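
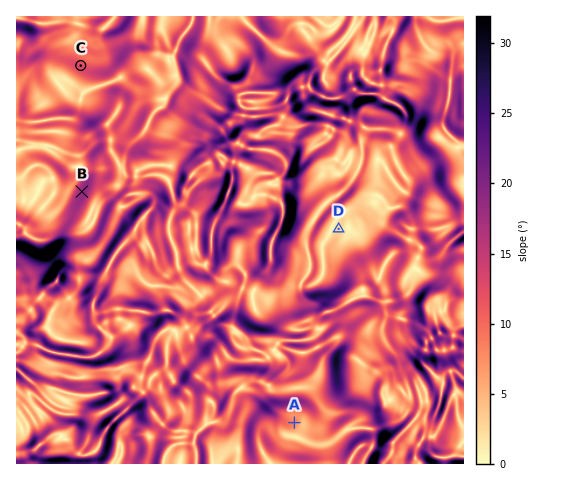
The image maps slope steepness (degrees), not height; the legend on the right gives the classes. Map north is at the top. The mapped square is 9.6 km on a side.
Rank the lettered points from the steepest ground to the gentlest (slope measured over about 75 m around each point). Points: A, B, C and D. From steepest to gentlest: B C A D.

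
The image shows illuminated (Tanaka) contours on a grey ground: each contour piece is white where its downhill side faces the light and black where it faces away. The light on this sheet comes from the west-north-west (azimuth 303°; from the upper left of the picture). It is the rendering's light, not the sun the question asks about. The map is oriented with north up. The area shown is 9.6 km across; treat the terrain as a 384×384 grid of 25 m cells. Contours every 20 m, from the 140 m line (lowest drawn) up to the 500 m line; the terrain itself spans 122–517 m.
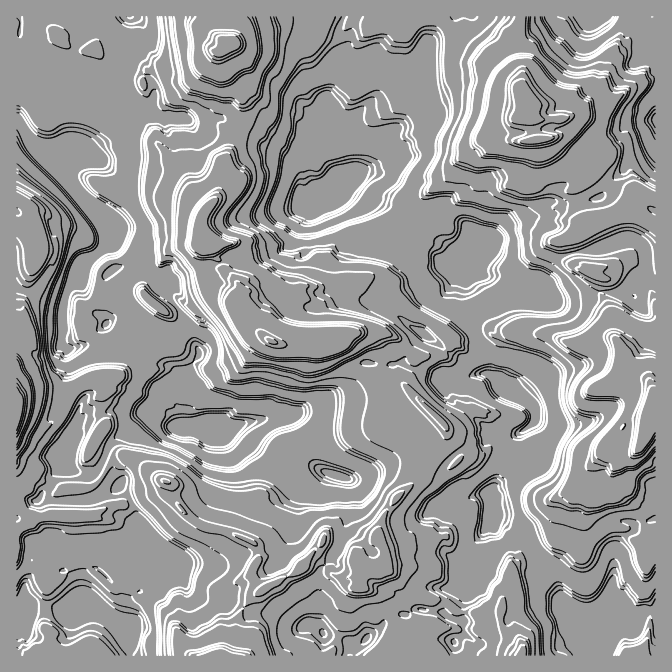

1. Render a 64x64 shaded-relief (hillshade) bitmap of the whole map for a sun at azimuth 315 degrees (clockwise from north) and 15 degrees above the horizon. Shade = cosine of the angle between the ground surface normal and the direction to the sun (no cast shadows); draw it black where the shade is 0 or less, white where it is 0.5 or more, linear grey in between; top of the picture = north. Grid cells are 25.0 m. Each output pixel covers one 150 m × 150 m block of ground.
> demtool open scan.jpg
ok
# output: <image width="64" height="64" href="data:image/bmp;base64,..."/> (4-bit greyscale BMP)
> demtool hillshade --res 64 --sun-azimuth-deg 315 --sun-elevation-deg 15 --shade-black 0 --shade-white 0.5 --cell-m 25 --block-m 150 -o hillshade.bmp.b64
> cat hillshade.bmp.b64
<image width="64" height="64" href="data:image/bmp;base64,Qk12CAAAAAAAAHYAAAAoAAAAQAAAAEAAAAABAAQAAAAAAAAIAAATCwAAEwsAABAAAAAAAAAAAAAAABEREQAiIiIAMzMzAERERABVVVUAZmZmAHd3dwCIiIgAmZmZAKqqqgC7u7sAzMzMAN3d3QDu7u4A////AO2oq5iIec39vO/bqFZYmbpoz6iIiIiqqb6SE2d4i/6ozriMyod63f6rzMqpVWiYmmV9yYiGVpmZnbQiZ4iJzsmtyXrLmIjO76vsqZllZYiJczaqmIdlioiJt0JXiIiazIrJiaqYd53duc7bmYZ0JWh2RGiZqXaKqIh3VViIiIiaiZd4iIdmjOuYisymVXdEV4dmZmZ3iJy5h1ZFZ3d4h2d4dEeIh2aJ7rqImrcxR3d4dTRnZmZnnPyHREJmQ1eIQ2iEI2d4d4md3aiJuoQSZ4iGMSV3ZWiIz7dUUkdiBoh0RpdTVniIiIm+yJqpvIIUiZh1IVdkJoid51V1RnYUiGQ2h3ZniHd4iIzZitla7EFquYdiNnU0eIrpVod2RESKZCaHZ3d4iHiIibmIvGWv1TnaiIVGhlV4icx2h3dBRYuWJYh3d4iIiIdniHd5hnr9NM2YhVd1RHiZm5iGZ2IViagjd3Znd4iId2ZmeIh3iK+jjtl2Z4dTVqy5iZh3dRJ6qDAkVURWeIiHd3iIiZiIjNdr7XVomYdkXOyJmYiHU0irhkRVVERWiIh4iJmYiImqyom+pGaKmYUnzaiYdmVVVndqqqqqhlZ4iHeJiIiIms3dzM3VRCeIhjaryIZVUxIkZiSrmZq6mIiHd4iJmYeJq7zM7+ozEWd2V6vMqmZWUxBXUUmYdmi7qXZWiqvLqHiIm7uu/ZVQBGMmq8/OyIiHYSZ1J6qYZYu7t2eZvMu5iIiJq7vsuHYgJBJ6nf/7h3VTAmZFmpiGaKrLqKvN25iIdVZ3iKuZiHQRNGiJv/2WZSAAJUWKlWmJq8qam8zvuIh2VVVWiYiIiGIleIiN/rpnYgABInrXOsurzKq7za37iId3d2Z4iIh3hVV4mIv/zaiaAAAgSNw0qqqbypq/6t+5iImXeIiIiGV1V3i7mf/++Y2AACIGvoJoh1eqmIrtve24i7mIiIiIdlVHdF3Zv//+nMYABRKMtkZ3QkRFZnqqrfyLyYiIiIiHdkZ2Jtuqm9/c2QAEUFmGU0dkRDNFVWdmm5raiIiIiJmYd4p2q7p0a93rAANzOGJEBXdnZURDNFRHebqIiIiImrmJmamb3ZQ1m+0yE4g2cxUSd4iGYyIiIyI2mYiJmHeJmXeJiJrv6lVoz1U0rLiHJEA2eJiFIkQyEAJoiImZRXiIdmZ4id//2YiuRUSc7st1dBNZuqlBEjMxACaIiJhQNnVEVmeInO79mJt0JKy7y7iGQzbNu4QRETMQADZ3iHQSVkRWdmd3is2YrJQAjMqIiIh1M43bl1NFVVMAATVomWMmd2VVZndnq6eahABqmZiHiIhkWrqYiGeIiGICIleJl0WIdlV6upi8qIiEAGuXm5h4d3ZYqpmZmru7uVWGVXmYd5q5iJre66ypiHUAa6dpqIdVd3epmJiZvN3dyZh3eImIm97LzMvfupm6ZgBcp2eId3V4iKqImImJqru6mHeJqYiJq8u8/K7amL12ICzZd4mYebuKy4d4iHd4iYiId4iKu5iImYm7msqZrYVACO2Yi6iJ3ancl2eIh3iIiIdnd3m925iIiZqGZWibcxAEramZuYm8qKyoeKqoeIiIh2Z3d5rdqId4iHdjJYmWAACNyJmYaJqYmqmZm8qImqqYd2Z4iK3IdWeZeIdEeJlAADrsqIp2h0RohnmrzKmru6mIY1iInOqXVoq7uoZ3mXMAAp37i7qpYxJkVXrN2ZqpmIhjJXiK7bqGVWirqId4ZRBBSN6b3duYhmZXas3smIiIiHUiV4i9u8t1MSWId3hVQlZYrKvN7ZZ7qYmIz//rqIiId1IlVoy6rsl2MjV4h1RVV3iKqczekyWGaJqt//7tqIiIdCRTSKmL25h2VWiIdWV3d3iprM7TACIEVprO/s7riIiHIjRGd4mrqpmId4mHd3d3eaqcy/swAQAyaInPyd2odFdlVUNDR4h4qpiIiZh3iHeJy4zpvZYQACE2eIz7vtm3NXd5hlQ0d2VpqZuYiIm7qYnLiu26mFIQExI3iN6s+72Gdmiph3Z4dle7mJiIiKzdqdyIrOyHhTEVVBFWi7nfzqdVNHdlRXeIY3qZd4iIibupzIiJz6Z2UxV3YiNXiJ7O63VCRFQwJnh0J2VHd4iImZm7iIid6WU0E3iHZVaIirzuuXVEMzIBeIZEY4ZUZ3d5ic2qmYm7hhMxaIiId4iZq+7smJmWQyAndmRWp2MkVniIvrzMqIiHMDJIiIiGZ5qZ7//YmIh2RAJUZUe4hkRWd4iKqay4iHdxEzeIiJhkaZjP//qpZVdlMUEzIniId3iIiIh1V5dmQ2QSNYh1eZdniKzu/LyXV5hkQgEhaIiIiIiIeKdDVUVRJCIjWHU2mIiIq83svJd2iIZnEASIiIiIiIl3moZDI3QTE0Ild1R4iImqve28l3m5iHiEAIiIiIiIipiLqGYwJBMgZkV4h3iIiaqs382neJ3Kl5tyiIiIiIiJupvLdVQQEFEld4iIiIiKuqu+/bh3mt24aqaIiIiHeIi9y9umM0EQNSJHiIiHd4rKrbn/2XeKzshVmIiHeIh3iIzs3MphIyI2YxR3ZnZEesqd+pvKeIiu+2V4mIh3iYiIiu3bzthCQzZ3MldjV0E4uonvqIdniKzup3ipmYeIiJqq3dury5VERohjaJZXdBWKma7pVleHjP6oiJmJmIiGjNzdzJmqhVRXiHNoqHeHM1iaq/xSR3eJ37h3"/>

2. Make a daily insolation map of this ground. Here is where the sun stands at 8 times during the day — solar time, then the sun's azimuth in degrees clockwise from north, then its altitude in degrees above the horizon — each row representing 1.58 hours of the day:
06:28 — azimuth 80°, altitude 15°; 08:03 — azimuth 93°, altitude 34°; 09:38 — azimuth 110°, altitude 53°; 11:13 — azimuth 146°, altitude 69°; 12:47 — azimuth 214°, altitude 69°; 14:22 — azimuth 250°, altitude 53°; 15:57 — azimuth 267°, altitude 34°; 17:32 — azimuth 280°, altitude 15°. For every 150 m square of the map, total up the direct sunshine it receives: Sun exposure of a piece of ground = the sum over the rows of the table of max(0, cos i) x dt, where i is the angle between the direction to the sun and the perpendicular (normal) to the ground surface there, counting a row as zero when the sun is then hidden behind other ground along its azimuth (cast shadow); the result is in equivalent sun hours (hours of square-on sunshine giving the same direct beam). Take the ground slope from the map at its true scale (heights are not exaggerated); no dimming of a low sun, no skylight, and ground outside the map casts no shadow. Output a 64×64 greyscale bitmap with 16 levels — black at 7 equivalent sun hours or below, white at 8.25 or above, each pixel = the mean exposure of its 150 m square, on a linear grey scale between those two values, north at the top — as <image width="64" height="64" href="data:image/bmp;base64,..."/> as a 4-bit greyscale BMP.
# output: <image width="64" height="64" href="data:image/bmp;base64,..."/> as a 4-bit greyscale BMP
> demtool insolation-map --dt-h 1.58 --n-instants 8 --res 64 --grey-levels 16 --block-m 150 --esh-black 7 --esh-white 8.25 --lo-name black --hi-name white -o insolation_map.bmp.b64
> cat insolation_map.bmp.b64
<image width="64" height="64" href="data:image/bmp;base64,Qk12CAAAAAAAAHYAAAAoAAAAQAAAAEAAAAABAAQAAAAAAAAIAAATCwAAEwsAABAAAAAAAAAAAAAAABEREQAiIiIAMzMzAERERABVVVUAZmZmAHd3dwCIiIgAmZmZAKqqqgC7u7sAzMzMAN3d3QDu7u4A////AJrMzMzHh5lnxQJiFcWt3Jq8ds3d3bacvLa2V0nd2UrKg6ynm4i4WFfcyWrMxbuXeM3GnN3cm7rM2EZZnN3dcyfIu1l2itqIVmBKzMyYyovL3c283d3cyt3cm0l93d3diNtVrMu925p1TJNop4vcvdzd3dyaumi63d3Dha3d3d3K3czd3d3dumzN3Jitzd3d3d3d3dtpzba93abGvd3d3dzdzd3dzN3cVbvd3K3c3d3d3L3d3d24qCjdp7i9zM3bu5vNzd3N3d3VFM3du8273dy7yr3dxmvdo82I27rcq7vbmt3d3d3d3d3GvcvMhsus3M3cus3dvN3WXWrdzd23rczN3d3d3d3d3Nl83GumB8q6jN3cnN2a3dtbe93dzcmpmYrd3d3d3d3d263dtazDjMuc3MuM3Gvd3YSc3dvbzbi9et3d3d3d3d263d3cu9wmymjM2p3cndzNyb3Lzdutuc1q3d3d3d3dya3d3duM3cS5o5zYrd3LzFWc3Jzd3bzKzbnN3u7d3duc3d3JaL3d2ibMiLfNyXfMeEvand3d3dusrbu8zMzNuc3cmJvMzdzNut20mdslm92KmMm93d3dqsnFSHdoveys3Le8zM3bhlIUVntrzJvdzXq6mt3cu6rN3baqu7qIqs3ci93dzMqau7h3Upq8uc3abJp7u93d3Lq927zd3dypzN3M3HVop63cy5jGZovbi9ycq4TDnd3d3Ivdy5irzbjJuGwwaZdq3dxzRZtMqs3Ivcq81gUs3d3des24zM3Ny9lFoEMAXN3d2ay725zc3d273d3dkVneypipi1nbrdzNzKICCLxjvd3d3N3Kzd3d3dy83d2nV7rd3YmJmatsumMQAAWCJslM3d3dy73d3d3d3Gvdzcg1ts23l3iZmVm5irgAACq0fHbN3dut3d3d3d3bW9pr2zBmbca4SImYlcqsgYG83dxHxQOt2q3d3d3dy8qN22FcoyIH16x3eJmad7gsuszd3LqsyRrajd3d3dymx73dtluo2ICZnYZ4iZzJ2Z3d3Kqs3d3dqtuN3d3dyFiLubkEiYis2TpthYiMm9zMq93d3d2qq7q93Jzd3dx2BXiJAqmYZ8qoq1w1lq3M3Ky5zd3Kq83Mypm6vd3dyYJ8zMOt27hUa93deYNlZL3dusq93Ku5maq9y8zd3dyqtc3KKN2821RAfN23VlIoEDQ43a3bnJvLupmsqb3d3c3Ivdycq83biykY3coqQRLLiKzdzdxHepuXmZmZiLzd3dyr3d3d3cm8nKbcma1BQEvd3M3d1Zhpmb3d3d2pmd3dyoy83d25q5rdqMpk3RV1zc3dzd3XqXmNyZzd3dycy6wlvYrd3M3ai92qhr3bBlPciN3d3diYeM2qzLqrumrDU4rGPMus3dtBK7NLzchGVNy6zd3MuaiZ3cxAERAAIAacyQTNynSIdqyTzMxnxXZk3d3duZWJqIzcpXzKpyFK3dwBvd3cyWRWGdiMkDd3t2GL3duYCHqbfNqIzdyqvN3dsp26ms3czc2Z3IQ7yL3XdVbM2kHIab14yozd27vN3d2J3Zd1i83d25zdy93azKh4dsvMjMh33cqZrblTjN3d3HvbW8tlvd3anLzcvNy9qmdzrLzNqJjcuGmzFYvMzMyhfcaM3dq93Jm5zdzN3L3KZ4YWzdlni7u73Ce5WMtSACrd2L3dyVurzad1WLzcvdt4ibcLyGiZ3KnLfBKEE4vN3d3bzd3MWX3Ky5qprMzN15e6fJbIdpfdgYl3W1Wb3d3d3d3czdt3fHrdy83c293EuaWNtseGltYSAAFAZQBczd3d3dyc25qNoVzd3My9zZnEYc2qqKalyJS1YUcgGGAFzd3d3Kqq2q3cnN3d3d3dqEQL26yZx7WbqJmXlayjCbc63d3d3bqq3d26q7zd3NYRMKyb24zHvBiriZiZjN2yrKnd3duqzdyrzM3bqs3dAgYYuc3afNiNxGy4iJmb3do8tJ2Jmt3brN3d3d3czddwkX2rvNt83FeczdeJib3N3YW7TKfd3dyc3d3d3dyJEzsG3ZI2zHvdt0ncdHl63bvd2s2FpM3Lqs3d3d3d3IaWwX3d3bjNit3dpstMeord3LzN3cSVeM3LqqvKvd3dmqNW3d3du9yL3d3FJax7ut3d3d3dyrlmy6zdzM26zdyLSUzd3d3M3HrL3MypzbvZvd3d3d3LymZnzdppqbqc11w5q8zN3N3dogMTvd3d2rmt3d3d3brcN0Wd3Mp1rarGp2Wq3d3d3d3bvLet3d3ciK3d3d3d3N2UOE2r3cy72qmWl6zd3d3d3d3cqd3cvN1qnd3d3N3d3biGXLnNuWnXq4ea3d3d3czd3KzduqrcvGq83c3N3d3dupZ6udyZzYPNqXnd3d3d3dzLnKrN3d2amty7zd3d3d27poipyWyUO9k3mN3d3d3d3Jy5jLq6vZnJvd3d3d3d3J23pMamwxWMtYrG3d3d3d3drLh5zd26qbut3d3d3d3bjajFWmlkIBAXkBnd3d3d3d23iIfMvNuZnM3N3d3d3duNtcwwZBBpJMyZzN3d3d3N3ddXl6rcq3p73bzd3d3d24zXXNpWN6GnCYrdvd3czM3dyGeYt7taanvdzN3c3Nu7nN1TzddGC5eje9y927zdzcmIZ5nZMoprjN3b3b3d3by8zMZ8xIG5Zyi83Mzczd3cVnlnt8zcxpl93czMrN3d3dmZvEnGOJW9sr3c"/>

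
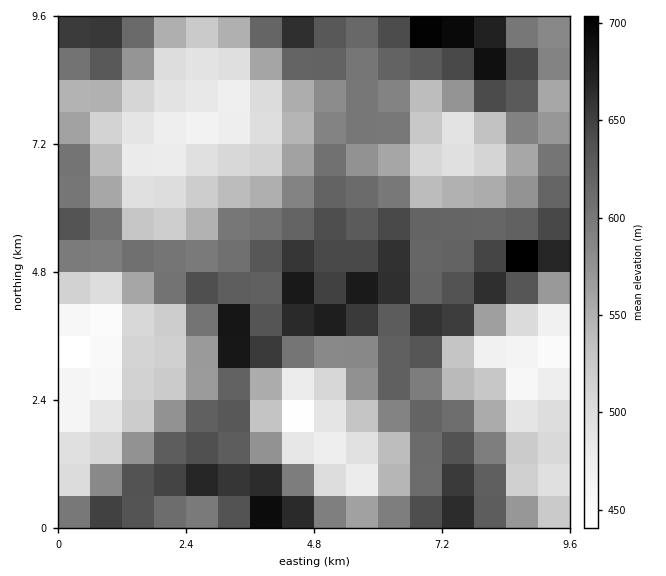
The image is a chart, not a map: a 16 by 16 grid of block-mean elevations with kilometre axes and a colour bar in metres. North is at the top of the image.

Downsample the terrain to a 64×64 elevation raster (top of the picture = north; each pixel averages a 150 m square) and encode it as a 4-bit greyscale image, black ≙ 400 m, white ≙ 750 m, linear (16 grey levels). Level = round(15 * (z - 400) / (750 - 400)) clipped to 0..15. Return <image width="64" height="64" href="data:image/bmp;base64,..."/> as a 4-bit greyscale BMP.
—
<image width="64" height="64" href="data:image/bmp;base64,Qk12CAAAAAAAAHYAAAAoAAAAQAAAAEAAAAABAAQAAAAAAAAIAAATCwAAEwsAABAAAAAAAAAAAAAAABEREQAiIiIAMzMzAERERABVVVUAZmZmAHd3dwCIiIgAmZmZAKqqqgC7u7sAzMzMAN3d3QDu7u4A////AJq7u7uqmZmHd3iZqru8zMuqmImZmZq7zNzLuqmZh2Vniau7u6qpmZiIiZqrzd3cu6mIeIiJmaq7zMu6mYiHZVZnmqu7uqqpmZmZmrzd3dy6mYdmZniJmqq7u6qYd3dlRVZ5qqu7uqqpmZmqvN3dy6mYZVVVZ4mZmqu7uph2ZmVERGeZqru7u6qqqqq73dy6mYZUREVWeJmZqru6mXVVVUM0Rniaqru7u7u8y7vNy6mYZUMzNFZ4iZmru7qZdURFQ0NEZ4maqqu7zN3Mu7u6mYZUMyI0VWiJmqvLupl1M0RERERFeJmaqrvN3Mu6qqmHZUMzMzRVaJmau8uqmXVDNEVVRERWiZmqq8zLuqqpmHVEMzMzRFVniZq7u6mYdUREVURVRFVomZqqqqqqqZmHVDMzMzRFVWeJmqqqmYh2VEVVREVURVeJmaqqqqqpmHZDMzNDREVVZ4maqqqZh2VVVVQzNEVEVniZmZmqqqmGVTIjNEREVVZomZqqqZh2ZVVVVDMzNFVVZ4mZqqqqqXZUMiI0REVVVniZqqqZmGZVVFVUMiI0VVVWeJmaqrupdlQxEjREVVZniZqqqZmHZVVERVQzIiNFVVVniJmqu6l2VDESNEVVZ4mZmpmZmYdlRDNFVDMyI0VVVVZniZqqqXZUMhEkVWZ4mZmZmZiIh2VDIjRUMzIiNFVVVVZ4iaqZhlQyESRVZ4maqZmYh3d3ZUIRNFQzMiI0VVVVVmd4mZmGVDIiNFZnmaqpmYd2ZmZlQhEkRDMyIjRVVVVVZniaqYdlVDNFVWeJqqmZh2VVZlVDISNEMiIiNFVVVVVmeJqqmId2VVVVZ4maqpmHZVVVVUMhEjMyIiI0VVVVVWaJq7u6qYdmZlZniZmqqYdlRERERDISMyIhEjRVVVVVZom83cy6mIiHZneImaqqmGVUMyMzMiIjIhESI0VVVVVWir3d3LqZmamHiImZq7updlQzIiIzIiIiERIjRVVVVVaKzd3cqqqru6mZmZmrzMuXZUQyIjMyIiIhEiNFVVVVVovN3cuqq7vMy6mZmavM3LmHZUQzMzIiIiIRI0VVVVVXm93cuqq8y7zcuqmZqrzNy6mHZVREMyIzMiIjRVVVVWiszMuqmrzLvM3cuqmaqrzMy5h2VVRDM0RDMjNFVWZnirzMu6mavMy7zN3cuqmaq7zMuodlVURERERDNEVWd4iby7qqqZrMzLu8zd3Lqpmaq8zLqYdmVVRVVEREVneJmau6qqqZmszMu6u83dy6mZmqq8zLqYh2ZWVVREVniZmaq6qZmZmbzMy7qqvN3LqZmZmqu83MuqmHZVVVVniZmZqqmZmZmavMzLuqq83cupmZmZqqvN3cy5h2VWZ4mZmZmpmZmZmZq8zMu6qqvNy6mZmZmqq83d3cqZh3eImZmZmZmZmZmZqrvMu7qqq8zLqZmZmaqrzd3dy6upmZmZmZmZmIiJmZmqu7u7uqqqvMupmZmZqqvN3d3MvLqqqpmId4h3iImZmaqqqqu6qqq8y6qZmZmqq7zMzMzMuqqpmHZmZmZ3iZmZmZmaqrqqqrzLupmZmZqqu7u7u8u6qpmHZVVVVWeJmZmZmZmqu6qqq7u6qZmZmqqqqqqruqqZmXZVRFVVZniZmZmZmaqrqqqqqqqZmZmamZmZmqq6mZmYZVREVVVWeIiIiImZmqqqqpmqqZmZmZmYd4iZqqmZmYdlVERFVVZneId3iJmZqqqpmZmZiIiJmYdmeJmqqZmYdlVUREVVVVZmZ3d4iZmamZmZmYd2ZneIdmZ4mZmZmId2VUQzRVVVVVVmZmd4mZmZmZmYdlVVVmZmZniZmZmId3ZVQzNEVVVVVVVWZniZmZmImYdlVERFVmZmeJmZmYh3dlRDM0RVVVVVVVVWZ5mZmIiIdmVEM0VVVWZ4iZmZmYh2VEMzNEREVVVVVVVnmZmId3d2VVRERFVVVnd4mZmZmGVUQzMzREREVVVVVWeZmYd3d3dlVVREREVWZ3eJmZmHZURDMzMzM0REREVVaJmZiIiIh3ZVVEQ0RVZnd4mZmHZVREQzMzMzMzRERFVomZmYiJmYdmVUMzRFVniHeJiHZVVERDMzMzMzM0REVWeImZmZmZiHZUQzRFVniId3h3ZlVEREQzMzMzMzNERVZniIiJmZmYdlRERFVnmZh3d2ZlVVRERERDMzMzM0RFVWZ3eIiZmZh2VVVVZ4mZmHd3ZmZlVVRERERDMzMzNEVVZmZ3iJmZmGVVVWeImqqYd3dmZnZVVURERERDMzNERVZmd3iJmZmHZVZneJq7uph3dmZnh2ZVVEREREMzM0RFZneIiZmZmIdmZniZq8y6qYdmZniYh2ZURERERDM0RFZ4iZmZmZmId3d3iZq7zMuph2ZniZmYh2VEREREQ0RVZ4mZmZmYiIiIiIiZqrzdy6qXdniaqqmYdVRERERERFZ4mZmpmZiJmZmZmZqrzN3Lqph3iaq7qpmGVURERERFV4maqqqZmJmaqqqqqrvM3cqqmYiaq7u6mYdlVERERVVnmaqqqpmZmaq7vMu8zM3cupmZmaq7u7qZmGZVVURVVniaqru6mZmaq7zN3dzMzdy5iImZu7u7uqmZdmVVVVVniZqrvLqZmZqqvN3d3d3czLmHeJq7u7u6qZmHZVVWZniZqrvMupmZmaqr3d3d3My7qYZniqu7u7qpmZh2Zmd4iaq7zMy6mZmZmavN3d3Mu6qph2Z5"/>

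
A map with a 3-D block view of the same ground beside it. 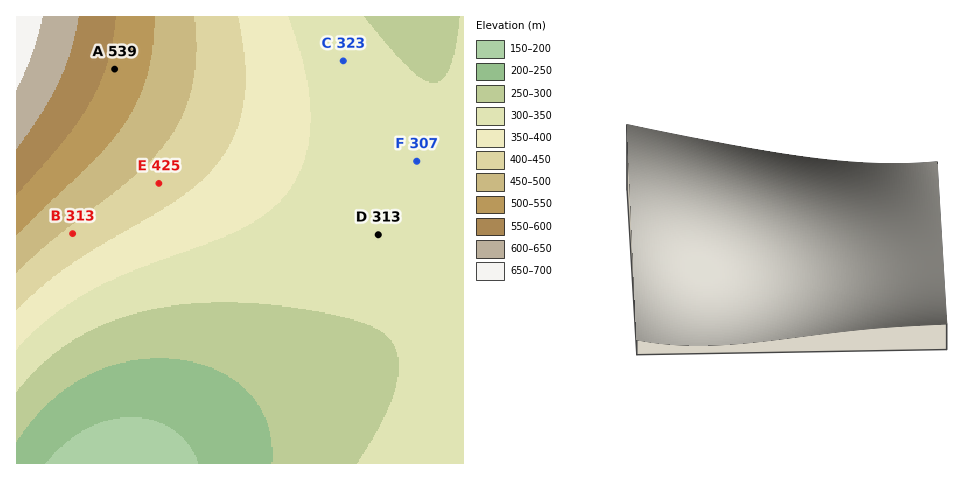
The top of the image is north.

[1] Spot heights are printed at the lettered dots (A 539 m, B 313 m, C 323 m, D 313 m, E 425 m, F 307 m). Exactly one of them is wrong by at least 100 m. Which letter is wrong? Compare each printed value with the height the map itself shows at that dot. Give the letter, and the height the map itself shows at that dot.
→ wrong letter B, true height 438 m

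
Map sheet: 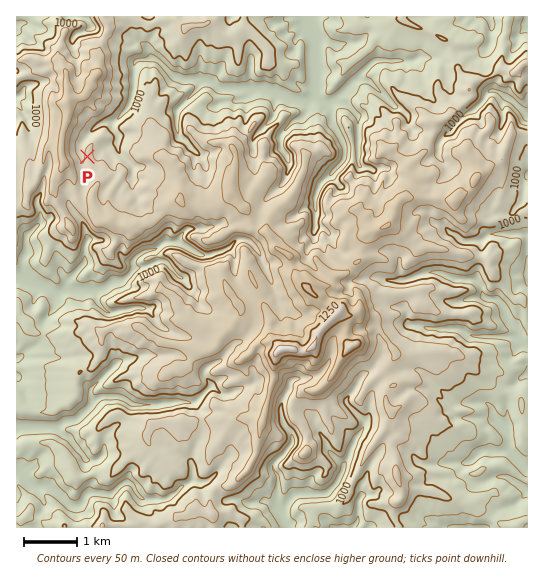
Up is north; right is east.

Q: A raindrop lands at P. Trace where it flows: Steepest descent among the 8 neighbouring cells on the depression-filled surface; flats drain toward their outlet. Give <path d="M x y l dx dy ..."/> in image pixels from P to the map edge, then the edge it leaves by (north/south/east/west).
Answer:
<path d="M87 157l-4 0-2-3 0-9 1-3 15-16 8-4 8 0 2-1 12-12 6-12 0-7 1-1 0-26 5-4 16 0 3 2 16 16 3 0 5 2 15 0 1 2 8 0 1 1 7 1 7 6 30 0 2 1 10-1 6 2 4 0 5 4 7 0 5 4 3 0 1 2 15 1 6-7 0-18 2-2 0-9-2-1 0-30-5-10 0-8"/>
exit: north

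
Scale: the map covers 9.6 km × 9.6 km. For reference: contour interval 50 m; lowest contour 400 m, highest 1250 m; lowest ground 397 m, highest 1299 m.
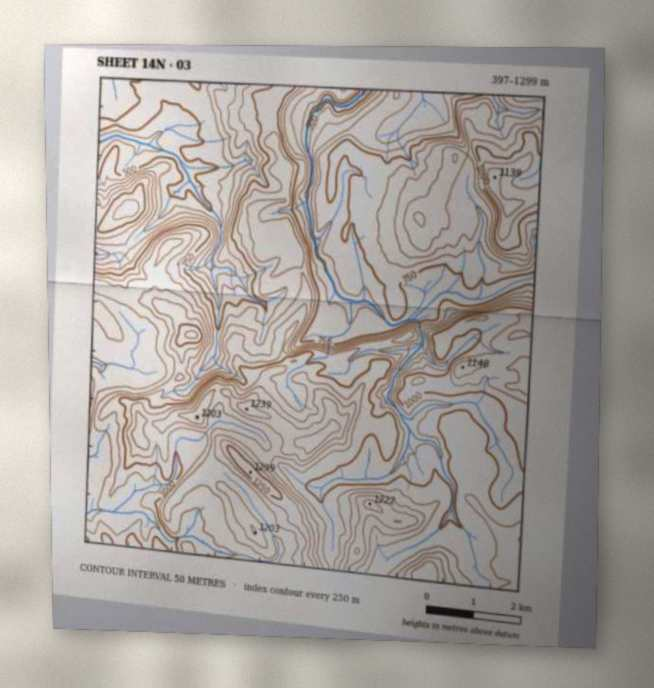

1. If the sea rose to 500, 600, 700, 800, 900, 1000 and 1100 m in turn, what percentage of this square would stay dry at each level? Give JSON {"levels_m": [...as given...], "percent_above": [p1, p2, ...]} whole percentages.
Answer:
{"levels_m": [500, 600, 700, 800, 900, 1000, 1100], "percent_above": [96, 90, 83, 67, 50, 34, 11]}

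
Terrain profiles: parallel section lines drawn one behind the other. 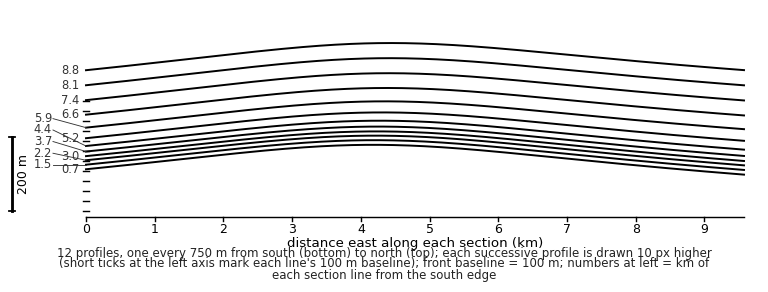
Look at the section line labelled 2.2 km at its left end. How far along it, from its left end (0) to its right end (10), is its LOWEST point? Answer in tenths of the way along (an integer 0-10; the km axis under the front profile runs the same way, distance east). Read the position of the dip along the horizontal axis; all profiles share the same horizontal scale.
10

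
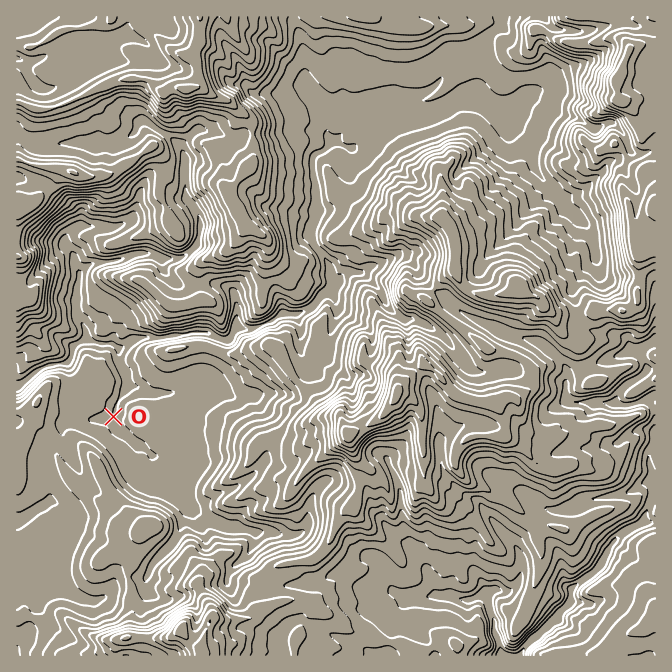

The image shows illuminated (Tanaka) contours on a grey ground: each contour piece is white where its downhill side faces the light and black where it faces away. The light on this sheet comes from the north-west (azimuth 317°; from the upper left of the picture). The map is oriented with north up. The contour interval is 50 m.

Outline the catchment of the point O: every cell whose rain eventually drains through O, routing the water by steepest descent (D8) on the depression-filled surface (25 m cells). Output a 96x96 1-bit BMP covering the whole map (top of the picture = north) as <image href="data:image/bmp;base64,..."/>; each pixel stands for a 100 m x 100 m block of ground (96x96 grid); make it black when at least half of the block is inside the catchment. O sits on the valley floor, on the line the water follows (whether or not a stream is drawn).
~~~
<image width="96" height="96" href="data:image/bmp;base64,Qk2+BAAAAAAAAD4AAAAoAAAAYAAAAGAAAAABAAEAAAAAAIAEAAATCwAAEwsAAAIAAAAAAAAA////AAAAAAAAAAAAAAAAAAAAAAAAAAAQAAAAAAAAAAAAAAAwAAAAAAAAAAAAAH9wAAAAAAAAAAAAAH/4AAAAAAAAAAAAAH/7wAAAAAAAAAAAAH//8AAAAAAAAAAAAH//8AAAAAAAAAAAAH//8AAAAAAAAAAAAH//8AAAAAAAAAAAAH//+AAAAAAAAAAAAH///AAAAAAAAAAAAH///AAAAAAAAAAAAH///gAAAAAAAAAAAH////gAAAAAAAAAAD////wAAAAAAAAAAD////4AAAAAAAAAAD////4AAAAAAAAAAB////8AAAAAAAAAAB////8AAAAAAAAAAD////+AAAAAAAAAAH////+AAAAAAAAAAP/////gAAAAAAAAAf/////gAAAAAAAAA//////gAAAAAAAAA//////wAAAAAAAAB//////wAAAAAAAAB//////wAAAAAAAAD//////wAAAAAAAAD//////gAAAAAAAAH//////gAAAAAAAAH///7//AAAAAAAAAD///ww/AAAAAAAAAB///gAAAAAAAAAAAB///AAAAAAAAAAAAAwAAAAAAAAAAAAAAAAAAAAAAAAAAAAAAAAAAAAAAAAAAAAAAAAAAAAAAAAAAAAAAAAAAAAAAAAAAAAAAAAAAAAAAAAAAAAAAAAAAAAAAAAAAAAAAAAAAAAAAAAAAAAAAAAAAAAAAAAAAAAAAAAAAAAAAAAAAAAAAAAAAAAAAAAAAAAAAAAAAAAAAAAAAAAAAAAAAAAAAAAAAAAAAAAAAAAAAAAAAAAAAAAAAAAAAAAAAAAAAAAAAAAAAAAAAAAAAAAAAAAAAAAAAAAAAAAAAAAAAAAAAAAAAAAAAAAAAAAAAAAAAAAAAAAAAAAAAAAAAAAAAAAAAAAAAAAAAAAAAAAAAAAAAAAAAAAAAAAAAAAAAAAAAAAAAAAAAAAAAAAAAAAAAAAAAAAAAAAAAAAAAAAAAAAAAAAAAAAAAAAAAAAAAAAAAAAAAAAAAAAAAAAAAAAAAAAAAAAAAAAAAAAAAAAAAAAAAAAAAAAAAAAAAAAAAAAAAAAAAAAAAAAAAAAAAAAAAAAAAAAAAAAAAAAAAAAAAAAAAAAAAAAAAAAAAAAAAAAAAAAAAAAAAAAAAAAAAAAAAAAAAAAAAAAAAAAAAAAAAAAAAAAAAAAAAAAAAAAAAAAAAAAAAAAAAAAAAAAAAAAAAAAAAAAAAAAAAAAAAAAAAAAAAAAAAAAAAAAAAAAAAAAAAAAAAAAAAAAAAAAAAAAAAAAAAAAAAAAAAAAAAAAAAAAAAAAAAAAAAAAAAAAAAAAAAAAAAAAAAAAAAAAAAAAAAAAAAAAAAAAAAAAAAAAAAAAAAAAAAAAAAAAAAAAAAAAAAAAAAAAAAAAAAAAAAAAAAAAAAAAAAAAAAAAAAAAAAAAAAAAAAAAAAAAAAAAAAAAAAAAAAAAAAAAAAAAAAAAAAAAAAAAAAAAAAAAAAAAAAAAAAAAAAAAAAAAAAAAAAAAAAAAAAAAAAAAAAAAAAAAAAAAAAAAAAAAA="/>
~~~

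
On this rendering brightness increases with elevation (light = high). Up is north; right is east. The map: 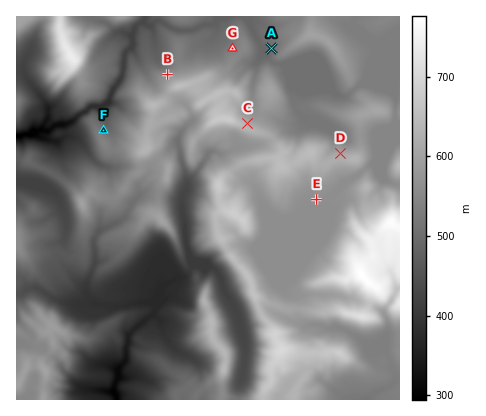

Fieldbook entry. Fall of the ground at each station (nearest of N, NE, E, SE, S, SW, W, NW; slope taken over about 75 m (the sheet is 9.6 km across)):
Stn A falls W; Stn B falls NW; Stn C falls NE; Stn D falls N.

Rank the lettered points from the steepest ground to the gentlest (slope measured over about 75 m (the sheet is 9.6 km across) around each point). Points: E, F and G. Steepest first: F G E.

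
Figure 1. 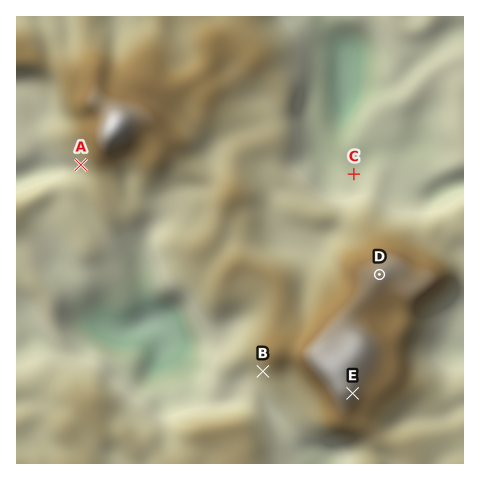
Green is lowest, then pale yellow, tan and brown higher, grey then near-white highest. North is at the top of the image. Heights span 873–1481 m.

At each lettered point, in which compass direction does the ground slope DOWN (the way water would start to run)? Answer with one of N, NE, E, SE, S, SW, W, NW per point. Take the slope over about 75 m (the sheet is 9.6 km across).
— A SW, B SW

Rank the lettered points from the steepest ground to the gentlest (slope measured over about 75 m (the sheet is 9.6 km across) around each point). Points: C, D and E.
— E C D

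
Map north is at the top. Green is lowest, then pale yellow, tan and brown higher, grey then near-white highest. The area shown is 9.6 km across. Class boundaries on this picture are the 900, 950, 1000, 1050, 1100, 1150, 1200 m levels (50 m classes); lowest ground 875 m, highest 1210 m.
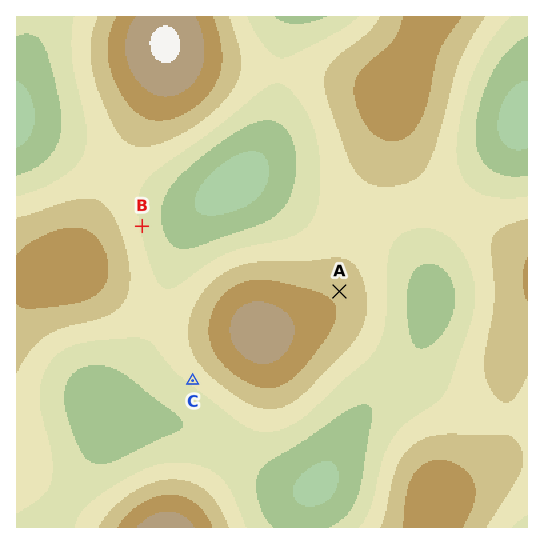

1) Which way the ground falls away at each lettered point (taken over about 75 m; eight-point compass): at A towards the NE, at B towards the E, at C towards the SW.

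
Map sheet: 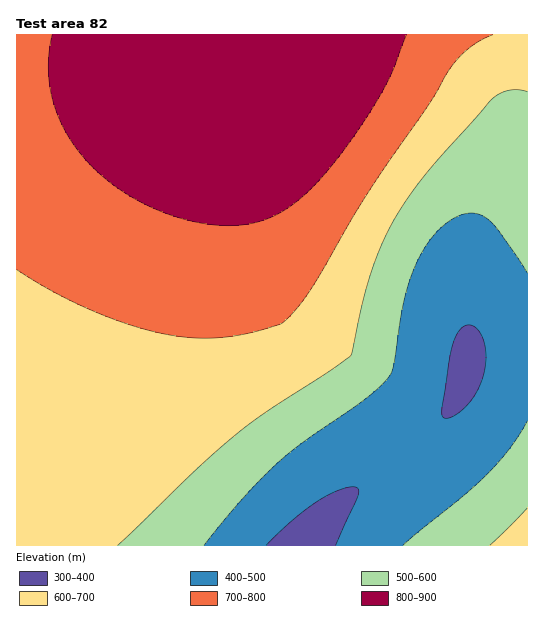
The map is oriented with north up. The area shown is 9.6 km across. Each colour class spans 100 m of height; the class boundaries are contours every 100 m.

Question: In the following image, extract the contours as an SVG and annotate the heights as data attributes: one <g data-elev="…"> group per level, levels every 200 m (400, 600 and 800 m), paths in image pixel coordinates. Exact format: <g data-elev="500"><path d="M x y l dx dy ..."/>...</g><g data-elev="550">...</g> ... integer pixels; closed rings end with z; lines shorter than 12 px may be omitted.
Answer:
<g data-elev="400"><path d="M266 545l27-25 25-19 23-12 14-2 3 2 0 7-22 49"/><path d="M443 418l-1-3 0-7 11-63 8-16 5-4 5 0 8 7 6 12 1 16-3 17-7 16-10 13-13 11-6 1z"/></g><g data-elev="600"><path d="M118 545l78-76 41-36 29-21 60-39 24-17 14-59 10-33 14-33 18-30 27-35 59-67 8-6 9-3 9 0 9 2"/><path d="M527 508l-37 37"/></g><g data-elev="800"><path d="M52 35l-3 16-1 17 2 17 3 16 6 16 7 16 21 29 14 13 16 12 17 11 19 10 38 13 19 3 19 2 24-3 22-8 22-13 21-20 29-37 29-42 16-31 14-37"/></g>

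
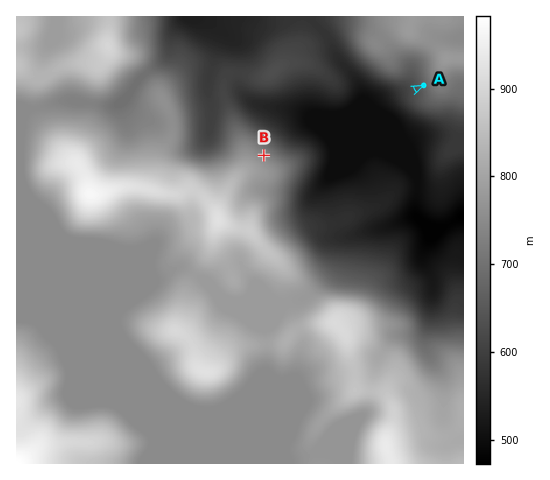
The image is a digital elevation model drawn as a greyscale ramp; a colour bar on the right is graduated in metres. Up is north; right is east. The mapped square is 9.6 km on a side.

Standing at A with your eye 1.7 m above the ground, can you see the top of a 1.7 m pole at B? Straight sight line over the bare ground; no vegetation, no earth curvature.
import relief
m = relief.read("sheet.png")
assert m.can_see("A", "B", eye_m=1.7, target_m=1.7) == True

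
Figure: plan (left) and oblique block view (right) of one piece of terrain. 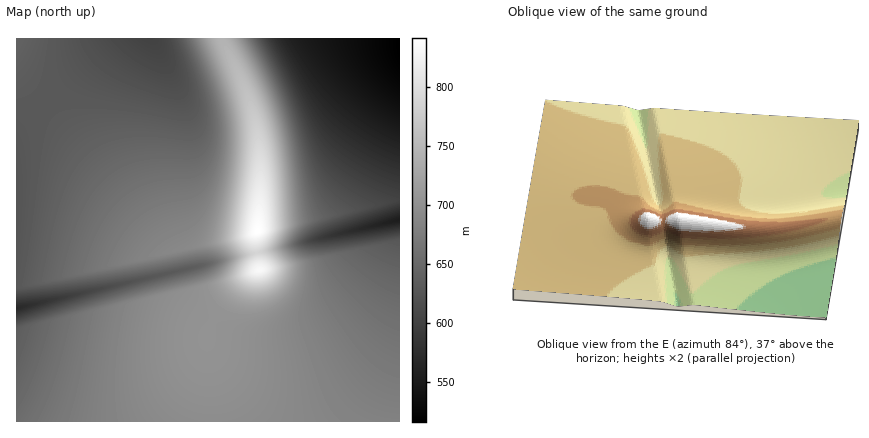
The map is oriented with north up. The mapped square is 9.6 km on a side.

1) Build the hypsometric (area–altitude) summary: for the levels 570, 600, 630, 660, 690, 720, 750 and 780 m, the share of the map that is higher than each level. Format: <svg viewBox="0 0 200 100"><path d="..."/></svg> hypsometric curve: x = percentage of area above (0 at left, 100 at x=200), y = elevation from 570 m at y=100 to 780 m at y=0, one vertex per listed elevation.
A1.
<svg viewBox="0 0 200 100"><path d="M187 100l-9-14-26-15-49-14-52-14-33-14-7-15-5-14"/></svg>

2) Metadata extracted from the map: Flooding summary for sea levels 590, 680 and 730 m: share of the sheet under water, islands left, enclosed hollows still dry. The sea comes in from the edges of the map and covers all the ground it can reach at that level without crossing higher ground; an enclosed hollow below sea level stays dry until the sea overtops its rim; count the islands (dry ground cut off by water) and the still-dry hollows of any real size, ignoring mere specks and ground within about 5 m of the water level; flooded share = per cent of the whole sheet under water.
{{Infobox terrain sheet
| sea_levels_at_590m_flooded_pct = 10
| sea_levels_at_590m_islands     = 0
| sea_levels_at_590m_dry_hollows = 0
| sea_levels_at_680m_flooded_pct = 65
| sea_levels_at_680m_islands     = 0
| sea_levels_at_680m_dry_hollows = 0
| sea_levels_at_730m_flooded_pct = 92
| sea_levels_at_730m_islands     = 0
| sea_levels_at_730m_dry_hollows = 0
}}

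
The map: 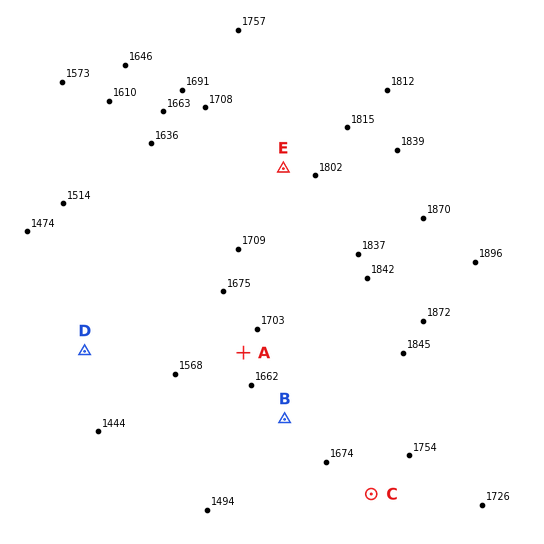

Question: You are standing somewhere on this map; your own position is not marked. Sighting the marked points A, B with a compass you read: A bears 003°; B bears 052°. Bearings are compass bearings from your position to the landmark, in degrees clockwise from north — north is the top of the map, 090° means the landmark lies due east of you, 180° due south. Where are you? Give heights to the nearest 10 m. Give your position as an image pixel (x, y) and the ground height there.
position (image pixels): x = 238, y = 456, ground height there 1580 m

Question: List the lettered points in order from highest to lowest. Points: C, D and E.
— E C D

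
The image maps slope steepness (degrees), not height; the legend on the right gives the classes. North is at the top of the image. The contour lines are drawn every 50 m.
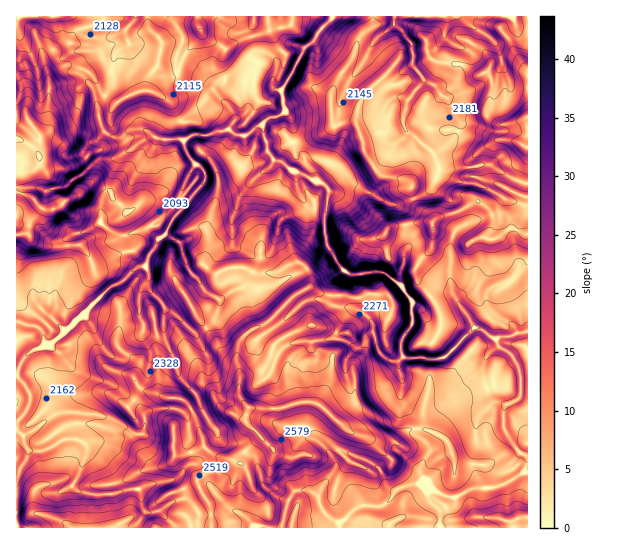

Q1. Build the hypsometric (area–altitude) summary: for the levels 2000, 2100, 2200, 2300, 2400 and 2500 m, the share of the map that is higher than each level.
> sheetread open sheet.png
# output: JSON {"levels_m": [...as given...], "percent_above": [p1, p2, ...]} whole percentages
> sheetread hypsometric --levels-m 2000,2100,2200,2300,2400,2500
{"levels_m": [2000, 2100, 2200, 2300, 2400, 2500], "percent_above": [91, 82, 59, 36, 18, 7]}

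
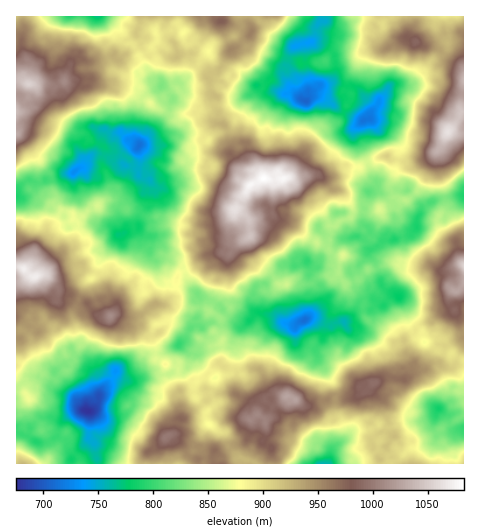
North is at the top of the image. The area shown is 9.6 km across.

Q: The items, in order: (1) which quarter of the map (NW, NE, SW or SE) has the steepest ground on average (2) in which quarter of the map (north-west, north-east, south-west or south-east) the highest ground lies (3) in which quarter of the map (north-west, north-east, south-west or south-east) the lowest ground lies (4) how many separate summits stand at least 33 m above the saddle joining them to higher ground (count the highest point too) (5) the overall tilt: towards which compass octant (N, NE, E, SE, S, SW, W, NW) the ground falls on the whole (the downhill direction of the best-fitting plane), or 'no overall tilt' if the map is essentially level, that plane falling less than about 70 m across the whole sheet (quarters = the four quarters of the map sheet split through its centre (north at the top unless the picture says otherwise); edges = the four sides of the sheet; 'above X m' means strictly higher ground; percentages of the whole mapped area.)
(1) The north-east quarter is the steepest part of the map.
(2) Look to the north-east quarter for the highest ground.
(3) The lowest point lies in the south-west quarter of the map.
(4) Counting only tops that stand 33 m proud, the map has 12 summits.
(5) No overall tilt - high and low ground are spread across the sheet.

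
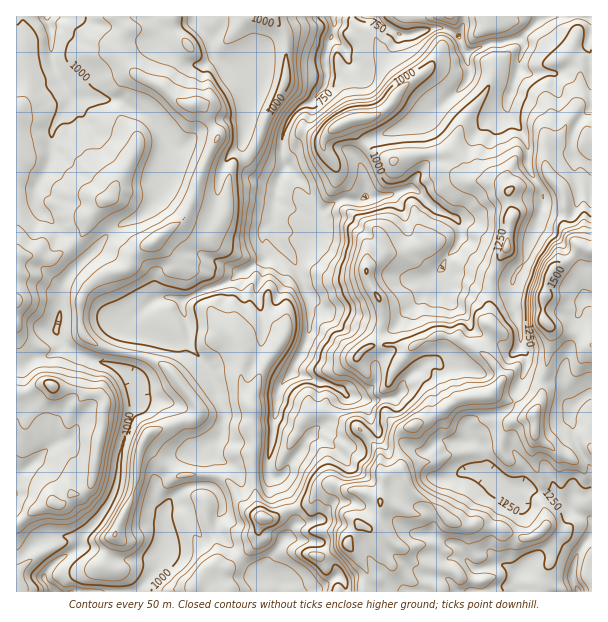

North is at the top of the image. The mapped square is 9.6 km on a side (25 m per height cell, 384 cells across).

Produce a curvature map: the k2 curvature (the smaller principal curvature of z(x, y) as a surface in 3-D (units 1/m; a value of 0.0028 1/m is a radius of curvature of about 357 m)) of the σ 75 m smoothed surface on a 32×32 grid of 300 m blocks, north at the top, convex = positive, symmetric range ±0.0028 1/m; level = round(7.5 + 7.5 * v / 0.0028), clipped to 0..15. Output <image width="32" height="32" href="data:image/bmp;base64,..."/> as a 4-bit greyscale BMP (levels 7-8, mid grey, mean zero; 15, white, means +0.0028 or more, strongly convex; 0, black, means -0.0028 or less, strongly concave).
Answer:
<image width="32" height="32" href="data:image/bmp;base64,Qk12AgAAAAAAAHYAAAAoAAAAIAAAACAAAAABAAQAAAAAAAACAAATCwAAEwsAABAAAAAAAAAAAAAAABEREQAiIiIAMzMzAERERABVVVUAZmZmAHd3dwCIiIgAmZmZAKqqqgC7u7sAzMzMAN3d3QDu7u4A////AHFUNERpd2ZmQxdmZlVlh0NzN4ZVVYhUZHNWdmZkRVdFVmNGdGZVSCRCpXhmNmdkc2QzGWVXZUdTY2h0RIhnWWVXlwN1VoNqVGNkd3eGVFdGSHdwY1RjVER2Z3ZlVWZlVld2gHN3Z1QkiCOIM1ZWZVZ1doBlVWV1M1Q0ZkhmZlSEh2WCKGVVZwdFVDRUVWSGVnd1ZgZ3g3cIdYNXhlRWhVd1V2g1NXKICIchImdncmZWWYeFRXdFdwQgJHJGdmRGVkRVEVaFRnZQZ4ZWRUJGJ0dmQmdlRWd1gjiHV3ZnUiY4ZDhVZ3R4hYcGVVRoc4QpVnU3RneEiIZ4FEV1VTZwVleGKGZVMhZ2ZSZ3dmZXYVhWdkV4hIlzJmNleEVmZ3MoZnd0V3ZXZWNlZXhndVZlCGZ3Z0Z5dnhkd2Rnhnk2VxNpdWh0NXdYdGh0aZSGJVgzNWZ3iGRXV3VXUyI1QmZWUmRld3h1VmVlR0hiMCiHeVN2hXd3dWVzVkRoYqg3d3cIZoZ3d4VldDcUhSR4Z3ZoF2d2Z2eFVUkXBVdjA0V1ZThnh2d3VFh2NlA3mHRUd2R3dXd2ZVV3lkV2BENnVTdzd2Z3Z3eHdmNmaFFkN3dTdFVWdmd3dmVFdmZSV1RnU5ZXdoVnh2d5N3ZncGdzSgMCR3VzZ3d2dFd3dnCVBRAHiDRU"/>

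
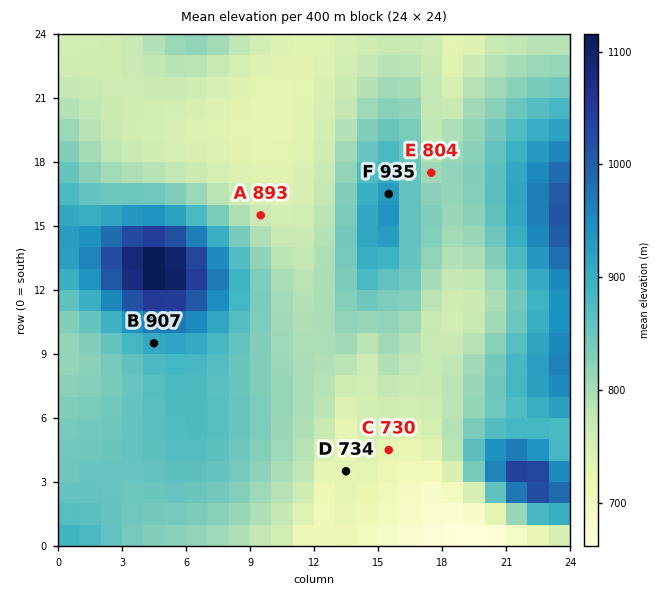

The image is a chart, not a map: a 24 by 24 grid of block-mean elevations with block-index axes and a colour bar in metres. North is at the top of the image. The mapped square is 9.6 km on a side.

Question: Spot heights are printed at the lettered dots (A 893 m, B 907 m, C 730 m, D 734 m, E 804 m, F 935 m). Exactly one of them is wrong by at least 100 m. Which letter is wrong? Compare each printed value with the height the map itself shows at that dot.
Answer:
A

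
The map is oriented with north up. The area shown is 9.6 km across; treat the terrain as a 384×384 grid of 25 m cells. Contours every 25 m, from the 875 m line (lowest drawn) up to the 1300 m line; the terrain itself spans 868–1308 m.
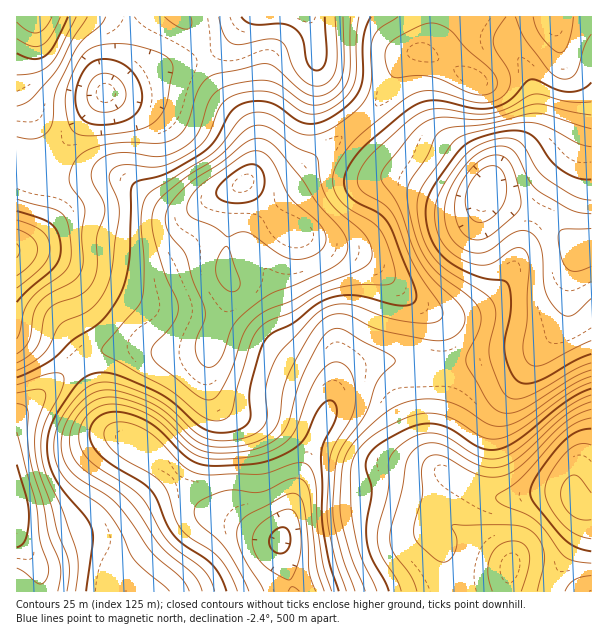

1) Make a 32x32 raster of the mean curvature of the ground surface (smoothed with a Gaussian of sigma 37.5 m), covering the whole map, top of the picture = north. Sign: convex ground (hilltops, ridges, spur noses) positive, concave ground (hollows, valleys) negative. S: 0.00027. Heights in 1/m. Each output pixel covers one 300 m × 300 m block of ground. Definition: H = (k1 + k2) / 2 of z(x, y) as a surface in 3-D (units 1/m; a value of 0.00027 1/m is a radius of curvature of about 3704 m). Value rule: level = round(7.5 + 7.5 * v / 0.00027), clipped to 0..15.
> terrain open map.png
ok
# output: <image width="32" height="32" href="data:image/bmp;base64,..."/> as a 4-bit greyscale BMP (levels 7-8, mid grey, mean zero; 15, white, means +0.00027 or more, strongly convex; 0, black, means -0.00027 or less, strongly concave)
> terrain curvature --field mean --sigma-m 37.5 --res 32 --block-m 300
<image width="32" height="32" href="data:image/bmp;base64,Qk12AgAAAAAAAHYAAAAoAAAAIAAAACAAAAABAAQAAAAAAAACAAATCwAAEwsAABAAAAAAAAAAAAAAABEREQAiIiIAMzMzAERERABVVVUAZmZmAHd3dwCIiIgAmZmZAKqqqgC7u7sAzMzMAN3d3QDu7u4A////AI7FJ6nLqnd0N5domYhifZWf1jeauqllQ1qpqpmYUUmHunVpqXVmUgBKqtypmGIUichGm6lBNmQAXbm8p3d1JczpWLqYQ2eJQE7Xeqdnqnr82FiqmWRVaoAL1lmXnMus6rU1dnYjQiZzCOloreuIrNmjE1QgBZdmZSfuuu/FJYvspSEQACv//rcijKrMcyNq/slAAAFc/t7YIDZmiGVCR97vxRJHrNt3mDI3hmZnUSWcv/lnvMu6ZXhDWJdmiYQSalrMq8ypvIV4VGZ2VniFETYVm8uqiM2EaVRWVFZ3ZEQ0SaiJmHirg0hAR3eLuoVnVZ62aJZVerd6QDeazdyoZ2edtmeHdovLrJVordupmmVoR3VXiIerl4u7qs6ndnyVVhJGd3iHmnRpq6rcZENu1kUBWqdpp2hmrcur2kIhXNZEZmh1e8p2V7zLq9lDMUiERst1NIvduYd4lkaXVTAmZHq6iIq5nv/8iJURV4cwBZibl2jOxkis/5aYQli7cAOruXZoq5QRJb6XraVGm5QBiYeJhmZlQjWsln38dDRWMDVWi5MSR2RpvLY479gxSsg0Z4lyAEh2iqq3AWzrd8//Z7p5ggFpdnZXhAA6yZvv+lr7jaI2iFZ1WKUAXdq6mXQ556+SaYdplmrZIH/buHdDW8bPpXd4q6dmmDKNmJd4Y37G"/>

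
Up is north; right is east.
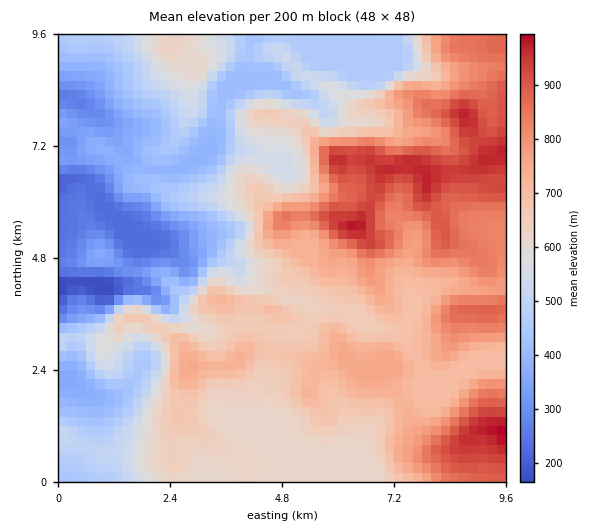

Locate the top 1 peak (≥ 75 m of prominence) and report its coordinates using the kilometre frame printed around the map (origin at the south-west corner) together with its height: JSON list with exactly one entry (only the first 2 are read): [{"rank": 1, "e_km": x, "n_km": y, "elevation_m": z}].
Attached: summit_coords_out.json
[{"rank": 1, "e_km": 6.36, "n_km": 5.49, "elevation_m": 984}]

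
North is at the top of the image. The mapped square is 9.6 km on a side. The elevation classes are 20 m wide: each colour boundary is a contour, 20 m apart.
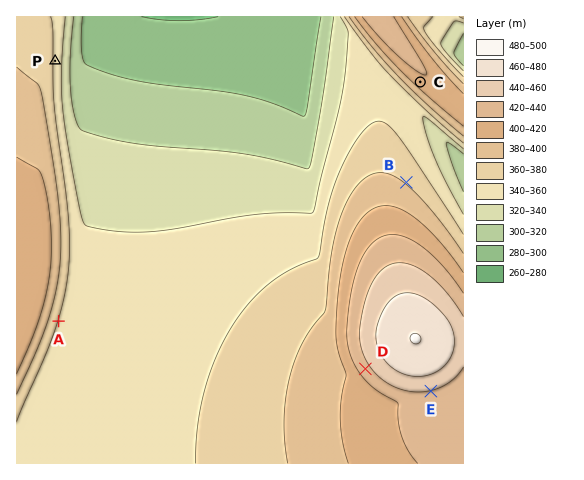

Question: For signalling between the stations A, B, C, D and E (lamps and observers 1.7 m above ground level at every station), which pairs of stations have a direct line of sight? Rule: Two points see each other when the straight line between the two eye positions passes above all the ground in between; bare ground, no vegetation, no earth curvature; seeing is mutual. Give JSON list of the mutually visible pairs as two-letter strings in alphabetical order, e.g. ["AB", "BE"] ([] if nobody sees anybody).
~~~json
["AC", "AD", "BC"]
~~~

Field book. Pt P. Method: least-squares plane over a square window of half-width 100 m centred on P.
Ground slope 6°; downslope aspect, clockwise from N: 91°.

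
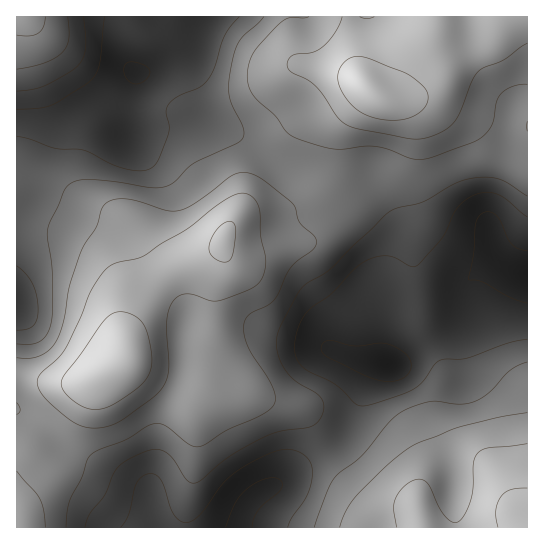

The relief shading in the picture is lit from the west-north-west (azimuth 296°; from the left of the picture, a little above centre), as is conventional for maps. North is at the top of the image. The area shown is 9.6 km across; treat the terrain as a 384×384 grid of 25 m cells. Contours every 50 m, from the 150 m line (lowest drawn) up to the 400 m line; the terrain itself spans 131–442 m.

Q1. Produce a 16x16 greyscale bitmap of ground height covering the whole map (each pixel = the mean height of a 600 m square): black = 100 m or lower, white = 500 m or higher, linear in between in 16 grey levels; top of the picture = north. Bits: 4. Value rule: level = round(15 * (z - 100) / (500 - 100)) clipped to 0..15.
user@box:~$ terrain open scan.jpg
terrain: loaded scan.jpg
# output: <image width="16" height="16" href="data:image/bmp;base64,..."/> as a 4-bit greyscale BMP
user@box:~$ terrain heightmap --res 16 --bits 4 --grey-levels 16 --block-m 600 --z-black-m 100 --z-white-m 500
<image width="16" height="16" href="data:image/bmp;base64,Qk32AAAAAAAAAHYAAAAoAAAAEAAAABAAAAABAAQAAAAAAIAAAAATCwAAEwsAABAAAAAAAAAAAAAAABEREQAiIiIAMzMzAERERABVVVUAZmZmAHd3dwCIiIgAmZmZAKqqqgC7u7sAzMzMAN3d3QDu7u4A////AKhUNCI2iamrmHVGQiV4mKuYh2dlRVeImYmpiYd2RWd4m8ypmGQyRVZ5zamHUiIzREi8qZdTMzMjR5qqqXUzMiJWiau6h1RDIlZ4ibqHdVQjVmdniXd2ZUVUQ0Vnd3d3dzMyNFaImqmHVDI0V4nMu4eGQiNYmru7qZhDMkaJqruq"/>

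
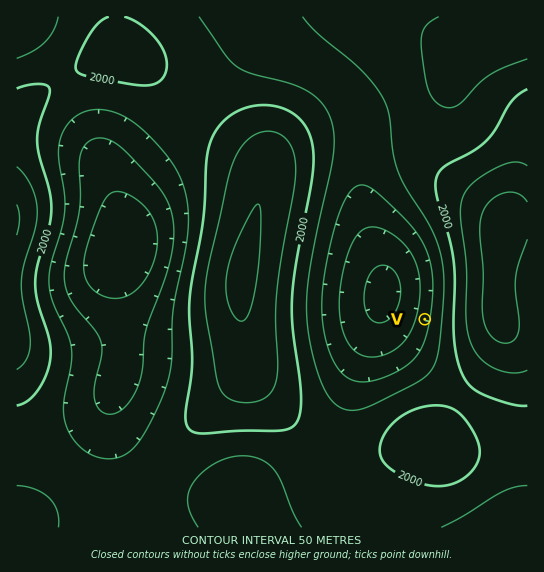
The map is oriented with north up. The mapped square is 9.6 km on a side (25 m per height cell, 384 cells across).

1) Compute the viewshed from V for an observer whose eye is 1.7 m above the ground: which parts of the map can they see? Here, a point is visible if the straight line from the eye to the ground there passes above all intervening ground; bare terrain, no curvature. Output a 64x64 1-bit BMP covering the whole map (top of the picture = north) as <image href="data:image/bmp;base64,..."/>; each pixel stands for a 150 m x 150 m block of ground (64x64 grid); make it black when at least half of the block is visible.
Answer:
<image width="64" height="64" href="data:image/bmp;base64,Qk0+AgAAAAAAAD4AAAAoAAAAQAAAAEAAAAABAAEAAAAAAAACAAATCwAAEwsAAAIAAAAAAAAA////AAAAAAAAAAAAAAAAAAAAAAAAAAAAAAAAAAAAAAAAAAAAAAAAAAAAAAAAAAAAAAAAAAAAAAAAAAAAAAAAAAAAAAAAAAAAAAAAAAAAAAAAAAAAAAAAAAAAAAAAAAAAAAAAAAGAAAAAAAAAB8AAAAAAAAAP8AAAAAAAAB//8AAAAAAAP//wAAAAAAB///gAAAAAAP//8AAAAAAA///wAAAAAAH///AAAAAAAf//8AAAAAAB///wAAAAAAP///AAAAAAA///8AAAAAAD///4AAAAAAP///4AAAAAA////gAAAAAD////AAAAAAf///8AAAAAB////wAAAAAD////AAAAAAP///8AAAAAA////wAAAAAD////gAAAAAP///+AAAAAAf///wAAAAAB////AAAAAAH///4AAAAAAf///gAAAAAA///8AAAAAAD///gAAAAAAP//8AAAAAAA///AAAAAAAB//4AAAAAAAH/+AAAAAAAAP/gAAAAAAAA/+AAAAAAAAB/wAAAAAAAAD+AAAAAAAAAH4AAAAAAAAADAAAAAAAAAAAAAAAAAAAAAAAAAAAAAAAAAAAAAAAAAAAAAAAAAAAAAAAAAAAAAAAAAAAAAAAAAAAAAAAAAAAAAAAAAAAAAAAAAAAAAAAAAAAAAAAAAAAABAAAAAAAAAAMAAAAAAAAAB4AAAA=="/>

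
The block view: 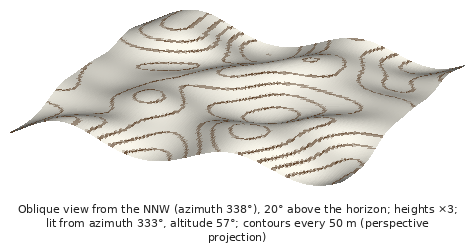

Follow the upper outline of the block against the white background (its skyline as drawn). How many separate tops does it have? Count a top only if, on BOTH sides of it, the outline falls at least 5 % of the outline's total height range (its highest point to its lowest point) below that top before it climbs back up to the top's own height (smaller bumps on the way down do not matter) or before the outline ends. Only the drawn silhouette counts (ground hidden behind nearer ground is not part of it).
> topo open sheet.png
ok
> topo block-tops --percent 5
2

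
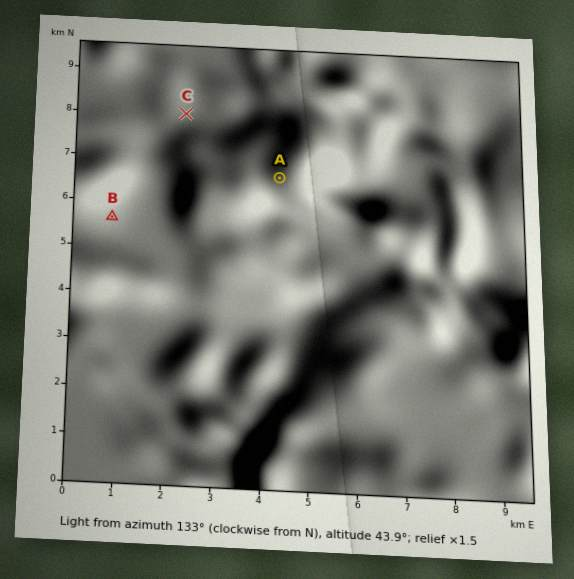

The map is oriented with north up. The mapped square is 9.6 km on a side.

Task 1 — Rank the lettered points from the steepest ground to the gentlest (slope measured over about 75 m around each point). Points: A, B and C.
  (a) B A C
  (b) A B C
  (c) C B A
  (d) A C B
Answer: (b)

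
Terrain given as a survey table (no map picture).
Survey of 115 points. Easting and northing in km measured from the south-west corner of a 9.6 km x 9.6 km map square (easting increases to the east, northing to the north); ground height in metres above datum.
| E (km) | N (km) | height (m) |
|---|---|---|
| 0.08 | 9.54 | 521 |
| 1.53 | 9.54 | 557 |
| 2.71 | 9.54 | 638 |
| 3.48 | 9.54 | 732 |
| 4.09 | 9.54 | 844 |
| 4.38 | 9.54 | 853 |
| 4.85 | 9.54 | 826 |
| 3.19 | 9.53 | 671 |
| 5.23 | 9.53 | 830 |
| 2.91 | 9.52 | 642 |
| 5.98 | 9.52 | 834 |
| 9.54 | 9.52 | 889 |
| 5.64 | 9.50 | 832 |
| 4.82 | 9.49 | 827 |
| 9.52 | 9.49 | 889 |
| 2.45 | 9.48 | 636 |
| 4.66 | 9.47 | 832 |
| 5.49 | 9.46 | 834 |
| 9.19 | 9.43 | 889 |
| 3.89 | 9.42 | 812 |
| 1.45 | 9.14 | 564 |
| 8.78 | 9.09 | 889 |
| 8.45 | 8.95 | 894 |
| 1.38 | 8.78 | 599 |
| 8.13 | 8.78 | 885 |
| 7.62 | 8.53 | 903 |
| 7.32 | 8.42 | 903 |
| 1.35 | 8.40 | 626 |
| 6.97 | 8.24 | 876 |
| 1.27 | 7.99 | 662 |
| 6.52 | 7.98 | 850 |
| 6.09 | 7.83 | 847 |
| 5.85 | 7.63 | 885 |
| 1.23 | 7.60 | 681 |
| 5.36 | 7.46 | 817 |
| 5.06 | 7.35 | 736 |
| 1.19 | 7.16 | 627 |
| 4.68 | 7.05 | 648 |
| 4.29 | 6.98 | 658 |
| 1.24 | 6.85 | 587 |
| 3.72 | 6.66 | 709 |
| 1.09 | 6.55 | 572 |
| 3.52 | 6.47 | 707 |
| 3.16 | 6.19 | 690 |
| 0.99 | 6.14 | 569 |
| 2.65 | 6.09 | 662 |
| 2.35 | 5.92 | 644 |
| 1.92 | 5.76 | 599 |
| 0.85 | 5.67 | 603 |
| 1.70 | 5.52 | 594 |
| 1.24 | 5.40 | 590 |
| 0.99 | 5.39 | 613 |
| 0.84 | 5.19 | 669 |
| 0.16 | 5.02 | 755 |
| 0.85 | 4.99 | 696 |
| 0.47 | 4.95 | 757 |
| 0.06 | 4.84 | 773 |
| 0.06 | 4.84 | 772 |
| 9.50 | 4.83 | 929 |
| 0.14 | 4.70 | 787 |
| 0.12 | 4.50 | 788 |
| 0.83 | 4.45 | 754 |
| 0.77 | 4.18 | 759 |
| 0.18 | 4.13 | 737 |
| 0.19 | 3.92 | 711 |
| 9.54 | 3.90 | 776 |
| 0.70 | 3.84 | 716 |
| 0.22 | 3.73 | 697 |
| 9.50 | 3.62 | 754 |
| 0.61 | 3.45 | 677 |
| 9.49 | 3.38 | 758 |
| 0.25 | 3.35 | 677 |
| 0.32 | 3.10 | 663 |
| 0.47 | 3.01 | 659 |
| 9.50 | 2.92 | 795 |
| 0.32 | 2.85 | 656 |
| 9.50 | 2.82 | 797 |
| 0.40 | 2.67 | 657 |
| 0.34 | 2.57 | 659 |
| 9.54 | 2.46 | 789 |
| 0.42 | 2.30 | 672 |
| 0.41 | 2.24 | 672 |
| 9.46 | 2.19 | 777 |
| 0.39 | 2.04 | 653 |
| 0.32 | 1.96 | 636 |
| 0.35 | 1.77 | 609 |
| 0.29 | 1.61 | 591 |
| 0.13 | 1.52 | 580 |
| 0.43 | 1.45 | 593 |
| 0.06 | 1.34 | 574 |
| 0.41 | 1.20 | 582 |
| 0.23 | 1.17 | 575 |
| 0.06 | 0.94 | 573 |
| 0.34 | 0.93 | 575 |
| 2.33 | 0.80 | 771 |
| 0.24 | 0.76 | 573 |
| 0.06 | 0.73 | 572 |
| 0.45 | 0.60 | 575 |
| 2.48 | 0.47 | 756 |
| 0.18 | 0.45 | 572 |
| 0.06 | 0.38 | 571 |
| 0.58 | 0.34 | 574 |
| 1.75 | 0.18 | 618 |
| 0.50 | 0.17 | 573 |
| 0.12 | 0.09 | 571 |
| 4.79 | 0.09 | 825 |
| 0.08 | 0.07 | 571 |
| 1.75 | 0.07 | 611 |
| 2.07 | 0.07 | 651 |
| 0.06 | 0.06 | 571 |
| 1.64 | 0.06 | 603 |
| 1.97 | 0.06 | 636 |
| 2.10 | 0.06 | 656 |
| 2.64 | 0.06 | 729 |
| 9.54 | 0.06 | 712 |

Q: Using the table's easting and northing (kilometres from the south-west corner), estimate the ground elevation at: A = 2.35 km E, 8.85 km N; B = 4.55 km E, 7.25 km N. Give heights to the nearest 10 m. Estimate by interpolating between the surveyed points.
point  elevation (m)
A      590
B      650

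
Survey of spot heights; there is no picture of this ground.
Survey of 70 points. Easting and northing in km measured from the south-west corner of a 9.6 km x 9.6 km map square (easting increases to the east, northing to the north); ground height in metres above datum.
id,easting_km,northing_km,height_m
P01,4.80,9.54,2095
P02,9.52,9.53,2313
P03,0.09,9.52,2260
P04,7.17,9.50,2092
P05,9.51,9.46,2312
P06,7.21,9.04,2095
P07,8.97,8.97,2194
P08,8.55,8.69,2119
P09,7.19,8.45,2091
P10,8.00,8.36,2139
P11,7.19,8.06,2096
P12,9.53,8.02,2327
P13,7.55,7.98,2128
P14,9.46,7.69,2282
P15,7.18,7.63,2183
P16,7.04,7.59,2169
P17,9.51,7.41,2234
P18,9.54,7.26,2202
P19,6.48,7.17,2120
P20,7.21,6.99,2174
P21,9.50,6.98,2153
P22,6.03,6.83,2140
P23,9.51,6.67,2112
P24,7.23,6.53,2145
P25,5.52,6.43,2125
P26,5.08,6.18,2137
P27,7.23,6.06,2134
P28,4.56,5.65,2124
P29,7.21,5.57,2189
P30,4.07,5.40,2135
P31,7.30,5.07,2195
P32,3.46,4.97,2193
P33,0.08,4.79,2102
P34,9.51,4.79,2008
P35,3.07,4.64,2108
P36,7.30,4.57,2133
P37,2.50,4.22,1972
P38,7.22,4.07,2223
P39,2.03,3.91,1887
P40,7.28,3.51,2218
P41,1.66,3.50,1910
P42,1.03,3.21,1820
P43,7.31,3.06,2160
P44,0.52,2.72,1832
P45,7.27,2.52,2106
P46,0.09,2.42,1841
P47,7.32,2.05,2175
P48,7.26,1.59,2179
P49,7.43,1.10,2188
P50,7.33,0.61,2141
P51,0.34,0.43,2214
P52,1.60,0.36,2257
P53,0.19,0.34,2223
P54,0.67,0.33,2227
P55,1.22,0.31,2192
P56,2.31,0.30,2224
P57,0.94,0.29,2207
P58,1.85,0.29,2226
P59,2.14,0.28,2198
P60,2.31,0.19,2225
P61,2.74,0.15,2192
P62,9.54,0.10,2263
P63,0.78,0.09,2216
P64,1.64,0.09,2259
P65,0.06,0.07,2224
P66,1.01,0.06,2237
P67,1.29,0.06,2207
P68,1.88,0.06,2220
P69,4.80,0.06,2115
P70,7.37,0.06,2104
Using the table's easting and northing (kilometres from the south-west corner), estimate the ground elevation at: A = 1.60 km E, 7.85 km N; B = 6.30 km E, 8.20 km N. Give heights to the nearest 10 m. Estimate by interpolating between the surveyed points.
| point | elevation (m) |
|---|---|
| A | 2200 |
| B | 2080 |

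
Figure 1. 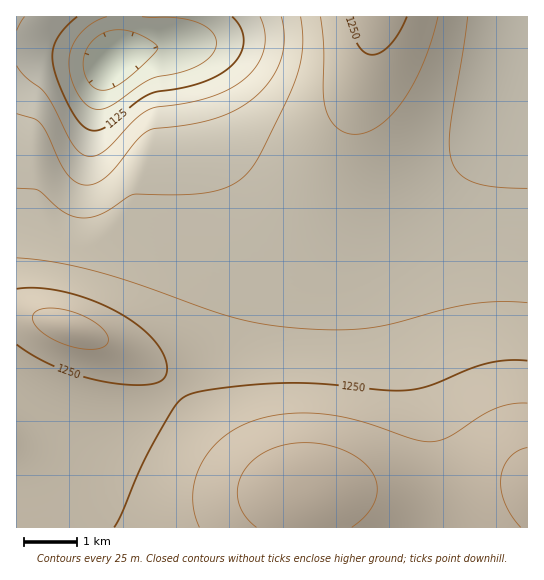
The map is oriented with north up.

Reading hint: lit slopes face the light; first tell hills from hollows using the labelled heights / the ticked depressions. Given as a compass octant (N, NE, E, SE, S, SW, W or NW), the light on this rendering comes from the NW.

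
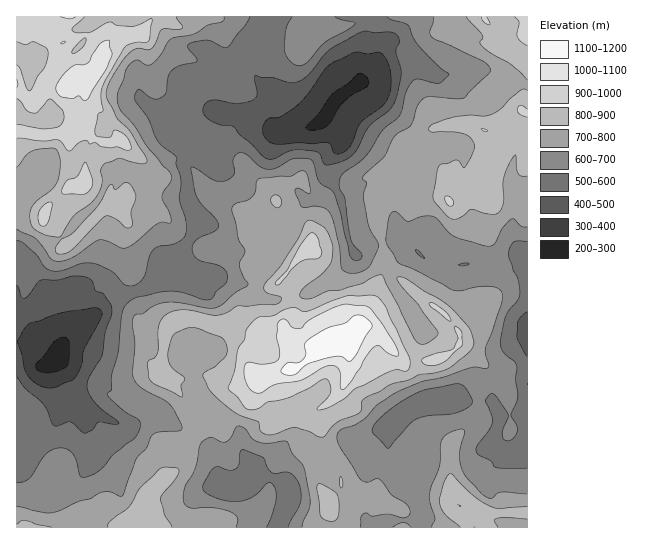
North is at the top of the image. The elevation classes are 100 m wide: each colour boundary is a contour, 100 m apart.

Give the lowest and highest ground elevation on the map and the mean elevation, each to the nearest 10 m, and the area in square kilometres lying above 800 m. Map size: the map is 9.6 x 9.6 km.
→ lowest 270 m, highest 1190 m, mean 700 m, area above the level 23.8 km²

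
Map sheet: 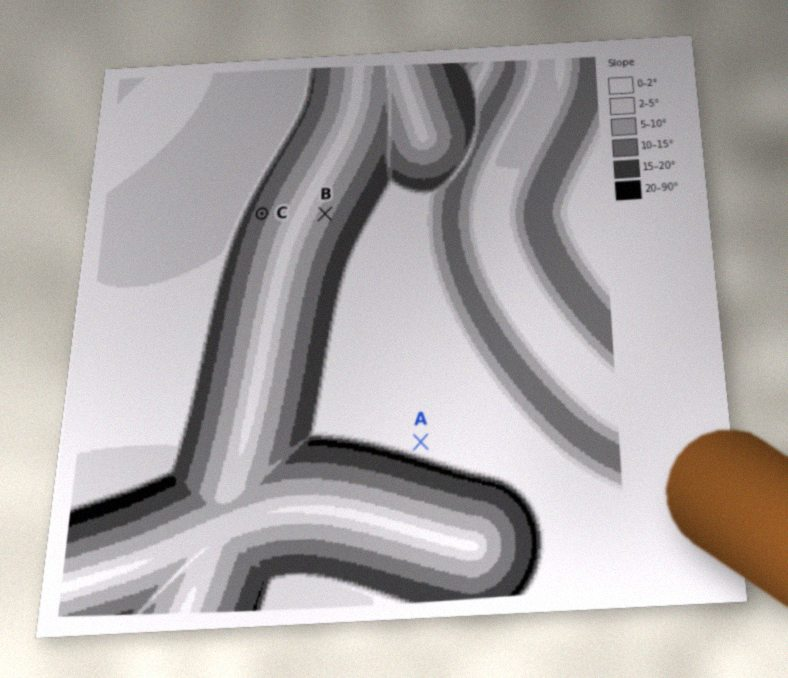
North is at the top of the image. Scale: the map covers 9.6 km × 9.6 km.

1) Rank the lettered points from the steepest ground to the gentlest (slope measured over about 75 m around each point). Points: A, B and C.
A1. C B A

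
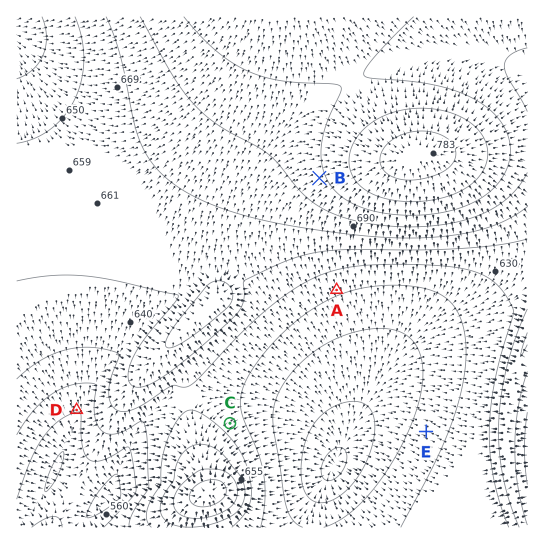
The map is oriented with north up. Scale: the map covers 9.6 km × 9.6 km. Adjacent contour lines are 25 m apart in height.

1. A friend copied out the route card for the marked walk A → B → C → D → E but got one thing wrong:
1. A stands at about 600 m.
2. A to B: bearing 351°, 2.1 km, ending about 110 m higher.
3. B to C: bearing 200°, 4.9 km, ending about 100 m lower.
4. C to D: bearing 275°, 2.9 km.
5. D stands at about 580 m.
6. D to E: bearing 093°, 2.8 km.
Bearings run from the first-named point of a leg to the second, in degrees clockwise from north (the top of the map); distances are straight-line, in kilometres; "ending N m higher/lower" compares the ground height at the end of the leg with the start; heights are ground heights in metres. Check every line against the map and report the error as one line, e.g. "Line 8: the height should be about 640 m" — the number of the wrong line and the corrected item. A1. Line 6: the distance should be 6.6 km.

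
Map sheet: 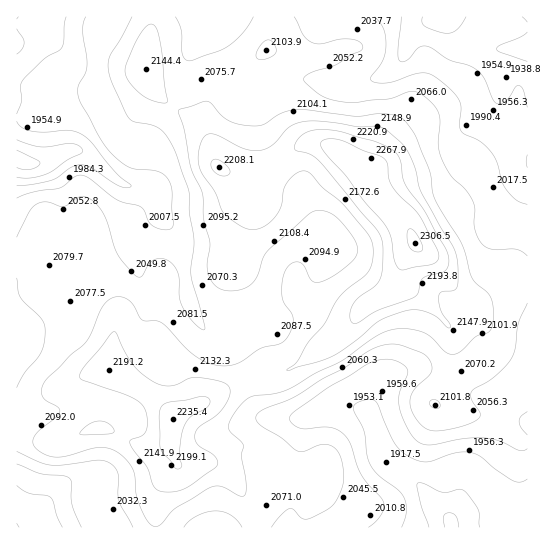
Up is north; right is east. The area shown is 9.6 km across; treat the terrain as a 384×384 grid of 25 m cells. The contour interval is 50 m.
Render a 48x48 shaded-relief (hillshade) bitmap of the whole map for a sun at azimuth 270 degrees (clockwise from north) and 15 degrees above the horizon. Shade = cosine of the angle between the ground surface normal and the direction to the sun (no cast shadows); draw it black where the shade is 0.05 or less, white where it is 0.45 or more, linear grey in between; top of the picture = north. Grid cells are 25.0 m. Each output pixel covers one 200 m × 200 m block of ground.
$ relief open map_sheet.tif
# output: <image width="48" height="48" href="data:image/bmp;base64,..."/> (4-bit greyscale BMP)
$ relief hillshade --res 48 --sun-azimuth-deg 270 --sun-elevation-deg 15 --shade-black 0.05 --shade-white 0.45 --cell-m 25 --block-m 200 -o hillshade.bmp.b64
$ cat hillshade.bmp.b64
<image width="48" height="48" href="data:image/bmp;base64,Qk32BAAAAAAAAHYAAAAoAAAAMAAAADAAAAABAAQAAAAAAIAEAAATCwAAEwsAABAAAAAAAAAAAAAAABEREQAiIiIAMzMzAERERABVVVUAZmZmAHd3dwCIiIgAmZmZAKqqqgC7u7sAzMzMAN3d3QDu7u4A////AKqrzbiK3aZEZ4mqhWiHd2ZmVEQza8qZh5qr3biLzadUVomqdWeId2ZmVDI0i7qZiJmb3aeL3bhlVnmoZmiYdmZlUyJHiaqZmJmKzaic3cl1RHmGVniYdmVUQzR5iKqZmKmJq6mc3tuWRGhkV3iIdlQzRGiYeJqZmLqoiIis7tyXVFVFZ3eIdkISV5mXd5qpmLu5ZWes7cuXVURGd2Z5hjETeamGZ5qqmczKdVeby7uERVVndlV5hjElm7qGZ4mZmcy6mHeIis2CJGZmZUV4hkM2q8yXZniIh7u6qph2et6TJEVVVVVoh1RYrN24dmd2Zbqqqqh3i+6lRDI0VVVnd2Z5vf64ZmZlVrqZmZiJm8yYdjEkVVRFZnd5vv6nVVZmd8uqmImZmZiJmFM1d1QzRWd4vf2nVWZneMy7qZmYd2eJmHZniHUyJFZ4nN24dndmd7u7u7uWVXeId3eJmYdTMzRXirzKl3dmZqu7vMuFVnh2VWiaqZmXUxE2iavLl3d2Vaq7u8yWV4dlRWirqZq6hTEUeaq8lmd2VaqqqsynV4dURniaqZvLqGMTWJmsllZlVaqpmr23VoZEV4iJmZq7qqcyV4mrlVZkRaqpmbzIRXZVeZiJmZqru8pTRXmpdWZURaqZiJu4VXdWiZiImpmavNyVRWeGZnZUVaqYiImoVXdmmqh3iamJq8y5hlVFZ2VVVaqYiIiHZ4hnrLl2aKmImrzMuVM2dUVmVaqYiIh2aJhnvcp1R6l3iavN2mRWQiV3ZamYiJhlaJhozcqFRpl2eKvP/IdkABWIdqmIiIdVaJh5zcqGVXiHeJrf/rhQABV4d6qYiIZEeId53cqXZWeIiIrf/8cgACV4d6qXiIZFZ3eL7sqYdVV4iJzv/rUAAUZ4d7qXiYZFZmet7sqYhlRXib3/7IIAA1Z3d7uXiYVFZljN7sqYh2VWis/+uVAAJWZmd7uXiXVFZmnd79qIh3ZXm9/rhiAARmZlZqqZqnQ0eJve79qHd3ZorO7JYxACV2ZVVomrymNHmZve/9l3d2Z5ze2nMRESVmZVVYm962WcuYrP/8dmeHZ63tuFMRESVmZlRJqrypvdqInP/6ZXiZh63rhlMQATVmZlRLqHit/7h3nP/ZZnirur23VVQhEjVnZmVamHet7ah4rN24ZniczLqFRWQzMzRnZmZpmIisy6iIrMuXZniru5hlZ3VEVDNGZ3d5mImruqmZqqqGVnmrqYdmeIdmZUNFZ4d6mZmqqqqqmImGVniamHZniIiHZURVVoh6qZqqqry5dniHZniJh2ZniIiZdVVVVoiKqZmqrM23RXmYd3d4h2Zmd3iphlZmVomKqpmazd22M2mZiId3d3d2ZlaKl2ZmVoh6upmrzd22I2iZmZh2Znd3dkNZqGZ2Z4druqq8y822M1eJqqmHZmd3dkEnqGZ2ZnZqqqvMur3HQ1Z4q7qGVWiIdkEVh2eId3dpmrzcqb3IVFZom8uWVWiYdlMjZniph3d5mbzcmKzJVFZnmsuXVWiYdlQzRWm6mHdg=="/>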